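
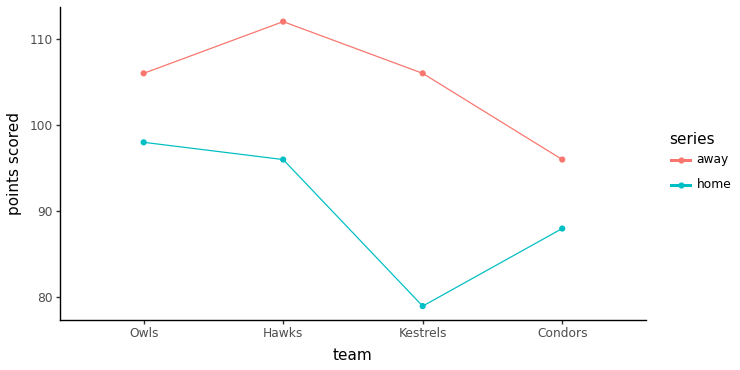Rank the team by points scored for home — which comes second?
Hawks

Top 3 for home: Owls ≈ 100, Hawks ≈ 95, Condors ≈ 90.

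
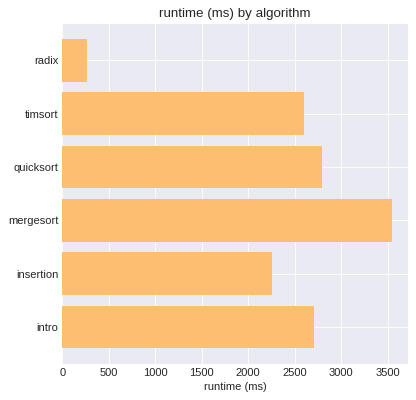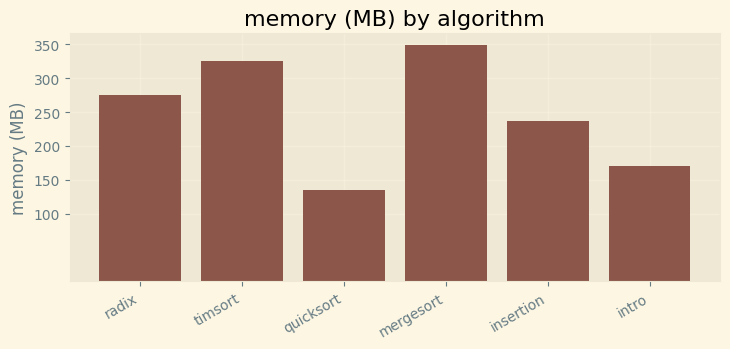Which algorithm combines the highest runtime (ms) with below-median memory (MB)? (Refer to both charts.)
quicksort

Chart 2 median memory (MB) ≈ 250; below-median algorithms: quicksort, insertion, intro. Among those, quicksort has the highest runtime (ms) (≈ 3000).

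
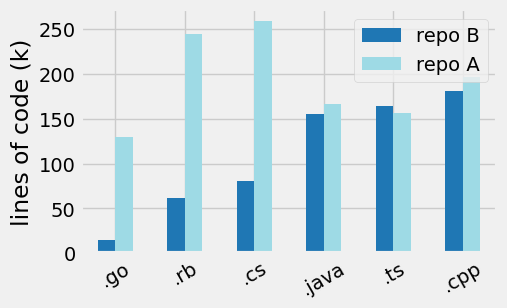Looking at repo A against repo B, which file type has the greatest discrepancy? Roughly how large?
.rb, ≈ 200 k

.rb: repo A ≈ 250, repo B ≈ 50 → gap ≈ 200. Next-largest (.cs) is only ≈ 175.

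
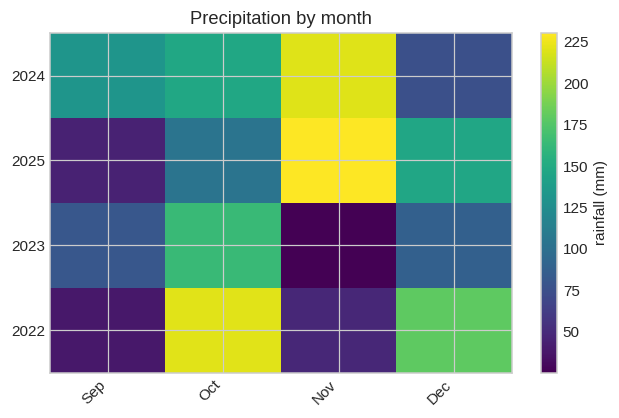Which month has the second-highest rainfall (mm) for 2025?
Dec

Top 3 for 2025: Nov ≈ 240, Dec ≈ 140, Oct ≈ 100.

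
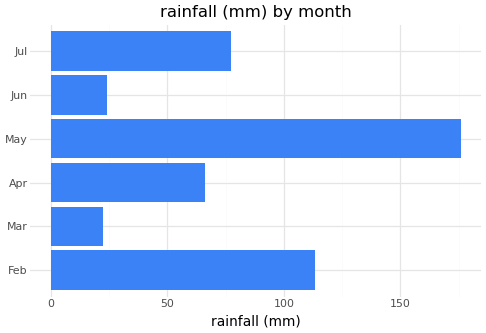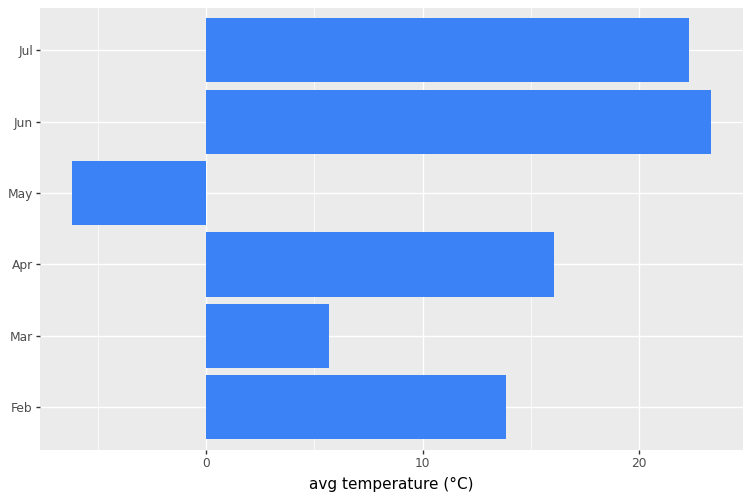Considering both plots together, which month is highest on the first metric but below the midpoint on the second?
May

Chart 2 median avg temperature (°C) ≈ 15; below-median months: Feb, Mar, May. Among those, May has the highest rainfall (mm) (≈ 180).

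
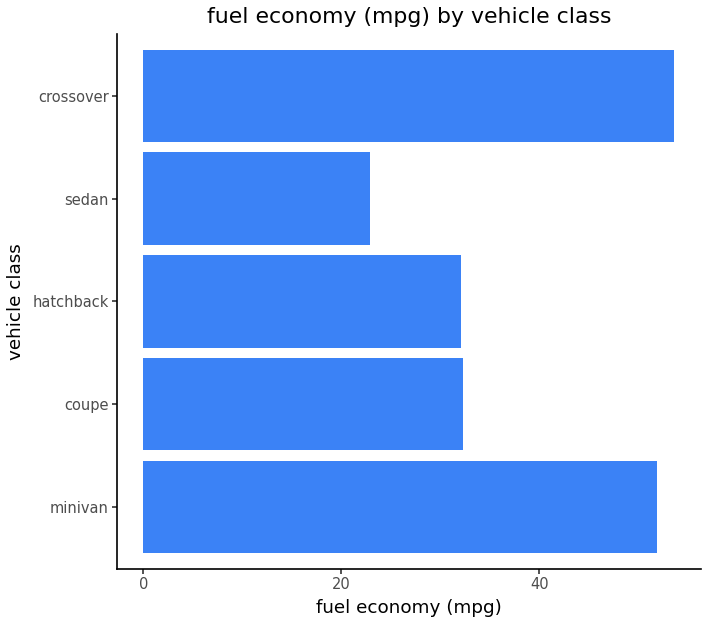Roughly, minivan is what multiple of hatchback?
≈ 1.67×

minivan ≈ 50, hatchback ≈ 30; 50/30 ≈ 1.67.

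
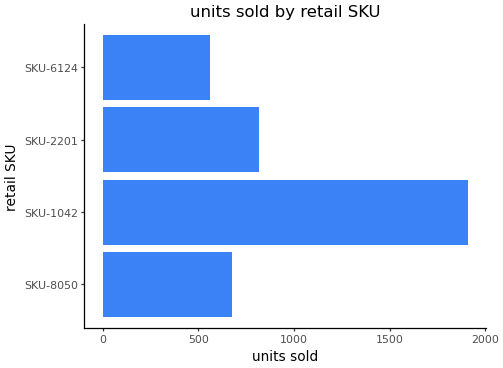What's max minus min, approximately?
Max SKU-1042 ≈ 2000, min SKU-6124 ≈ 600; range ≈ 1400.

≈ 1400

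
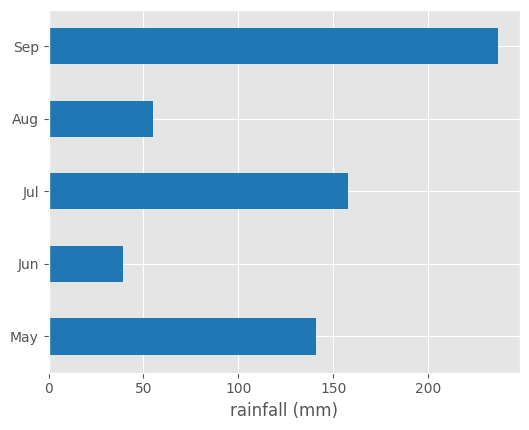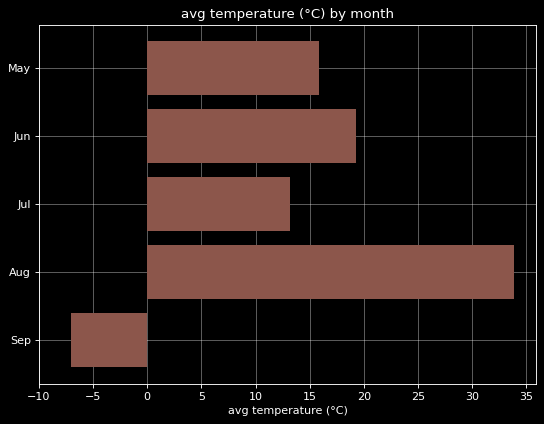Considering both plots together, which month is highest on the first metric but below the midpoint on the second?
Chart 2 median avg temperature (°C) ≈ 15; below-median months: Jul, Sep. Among those, Sep has the highest rainfall (mm) (≈ 225).

Sep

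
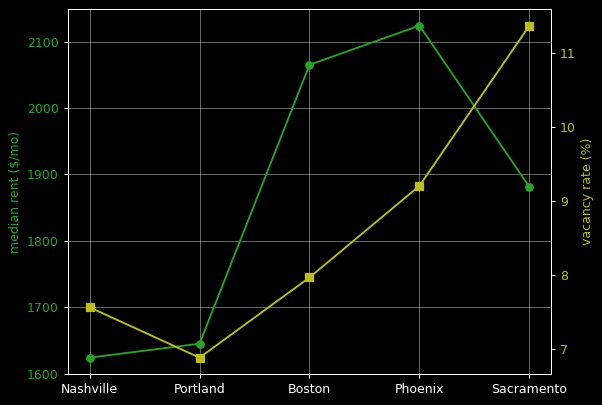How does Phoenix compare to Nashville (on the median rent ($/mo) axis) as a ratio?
≈ 1.31×

Phoenix ≈ 2100, Nashville ≈ 1600; 2100/1600 ≈ 1.31.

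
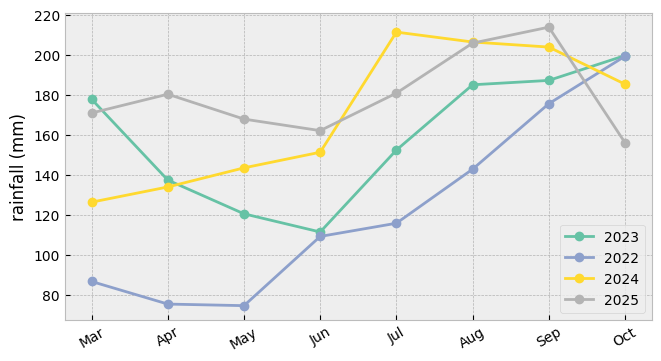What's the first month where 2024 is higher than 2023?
Apr: 2024 ≈ 140 vs 2023 ≈ 140 (not yet); May: 2024 ≈ 140 vs 2023 ≈ 120 (first crossover).

May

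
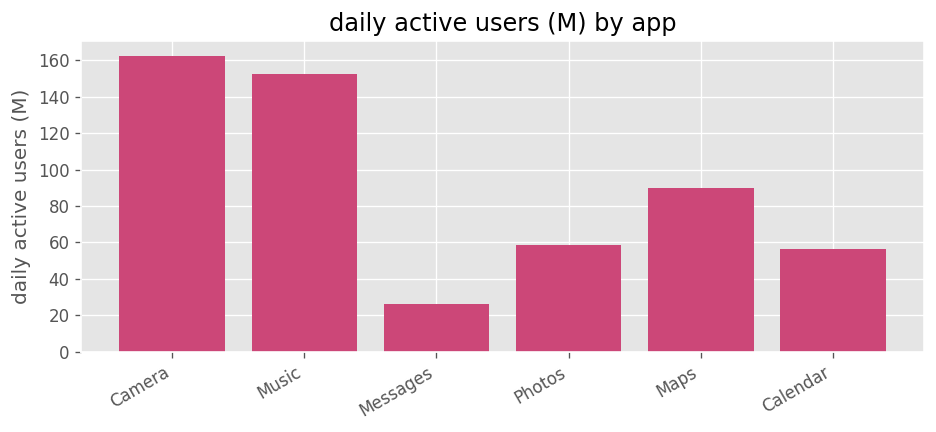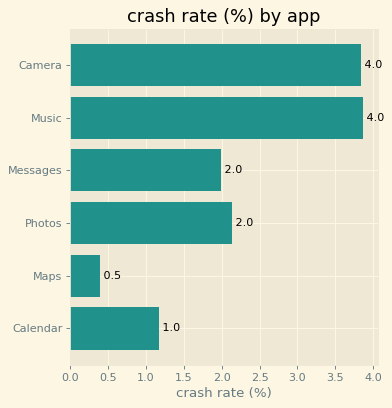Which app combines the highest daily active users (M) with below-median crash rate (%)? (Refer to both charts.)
Maps

Chart 2 median crash rate (%) ≈ 2; below-median apps: Messages, Maps, Calendar. Among those, Maps has the highest daily active users (M) (≈ 100).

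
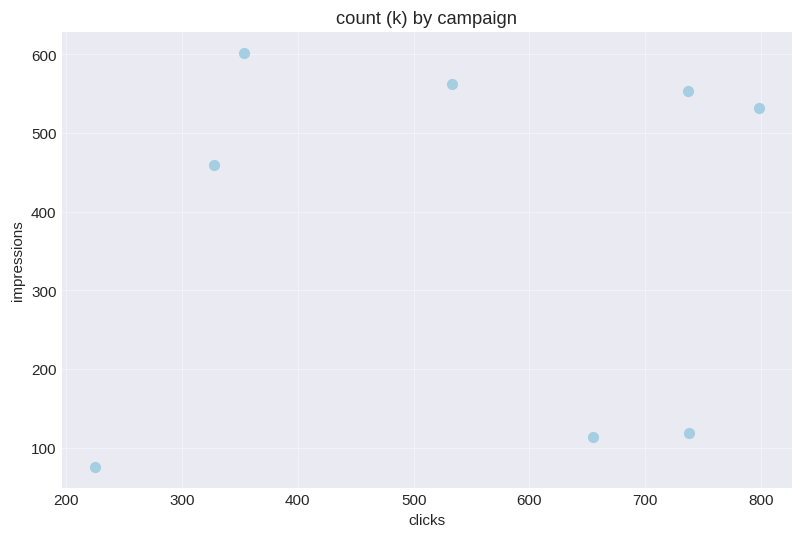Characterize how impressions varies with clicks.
no clear correlation

Points are roughly uncorrelated; weak (|r| ≈ 0.1).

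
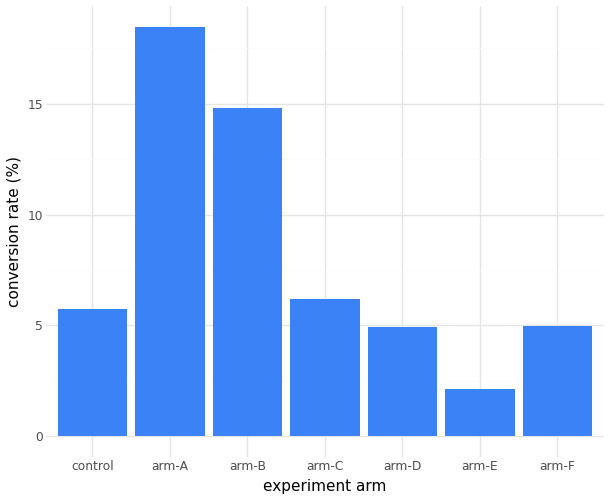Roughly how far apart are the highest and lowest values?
Max arm-A ≈ 18, min arm-E ≈ 2; range ≈ 16.

≈ 16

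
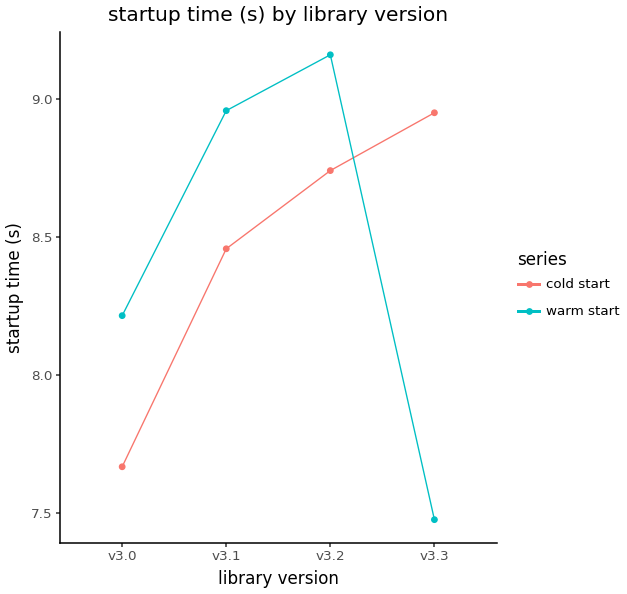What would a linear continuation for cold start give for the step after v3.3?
Last three: 8.4, 8.8, 9.0 → slope ≈ 0.3/step → next ≈ 9.3.

≈ 9.3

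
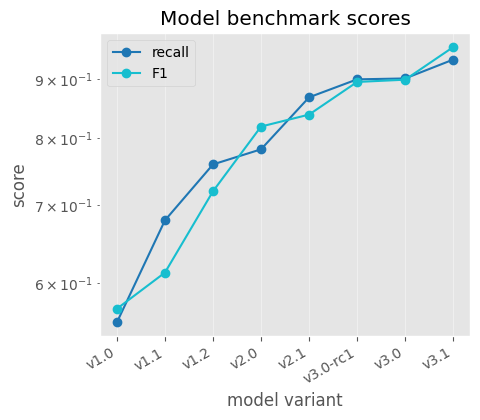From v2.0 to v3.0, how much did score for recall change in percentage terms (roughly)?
v2.0 ≈ 0.80, v3.0 ≈ 0.90; (0.90 − 0.80) / 0.80 ≈ +12.5%.

≈ +12.5%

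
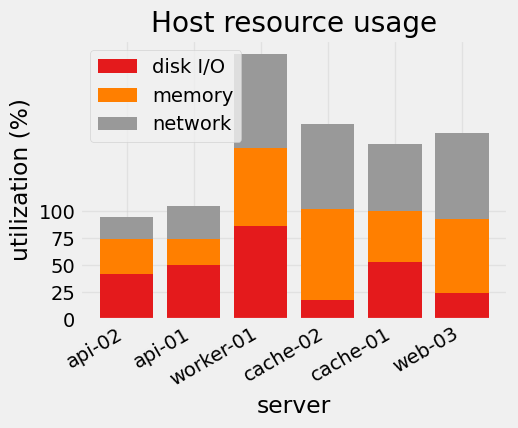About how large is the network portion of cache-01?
network top ≈ 150, bottom ≈ 100; segment ≈ 50.

≈ 50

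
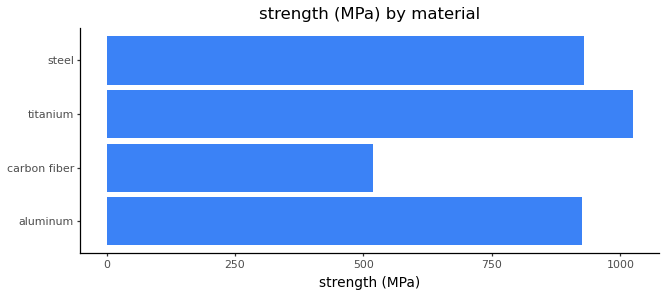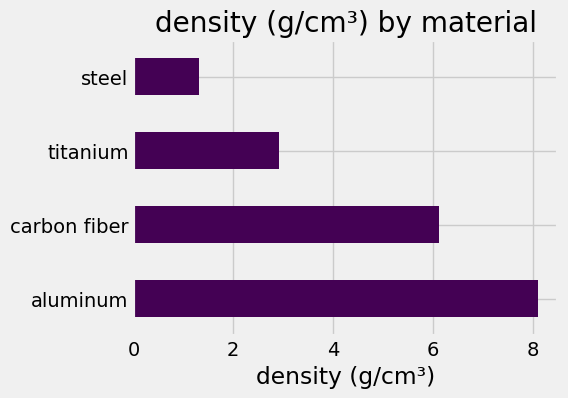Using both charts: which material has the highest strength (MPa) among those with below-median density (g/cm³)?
Chart 2 median density (g/cm³) ≈ 5; below-median materials: titanium, steel. Among those, titanium has the highest strength (MPa) (≈ 1000).

titanium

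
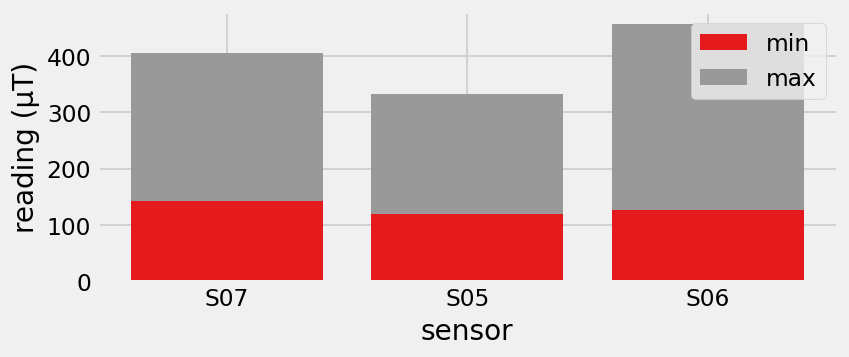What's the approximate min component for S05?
≈ 100

min top ≈ 100, bottom ≈ 0; segment ≈ 100.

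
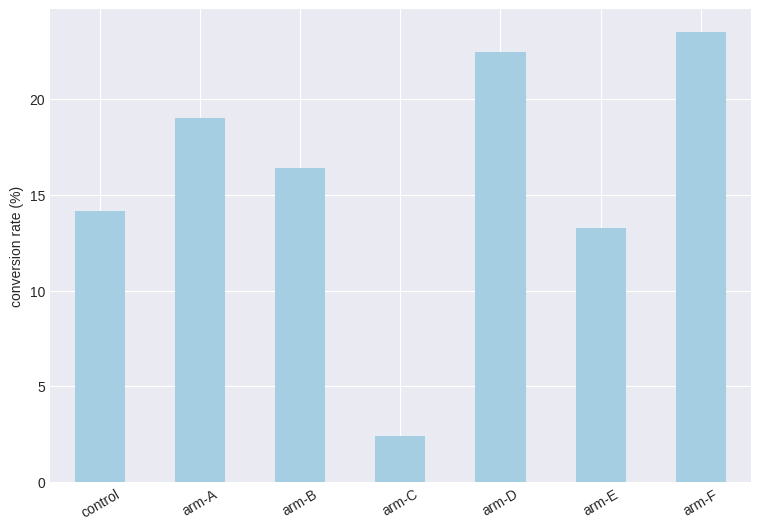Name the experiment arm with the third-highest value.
Top 4: arm-F ≈ 24, arm-D ≈ 22, arm-A ≈ 20, arm-B ≈ 16.

arm-A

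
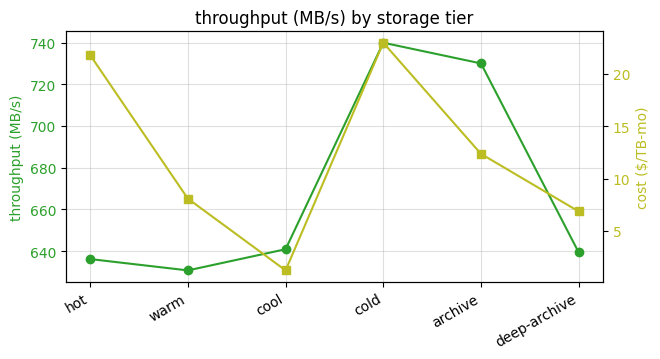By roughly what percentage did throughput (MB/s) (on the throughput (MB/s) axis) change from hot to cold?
hot ≈ 640, cold ≈ 740; (740 − 640) / 640 ≈ +15.6%.

≈ +15.6%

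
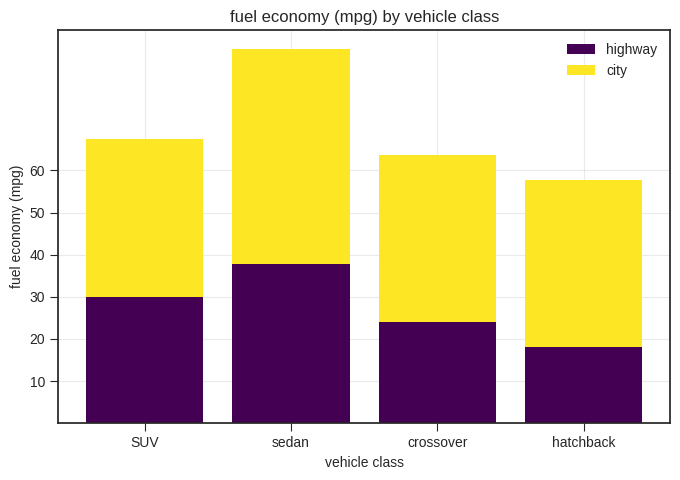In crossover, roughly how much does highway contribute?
≈ 20

highway top ≈ 20, bottom ≈ 0; segment ≈ 20.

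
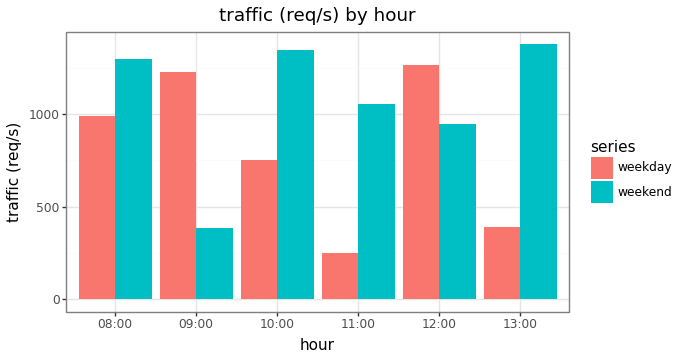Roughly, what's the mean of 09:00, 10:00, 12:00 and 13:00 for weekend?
(400 + 1400 + 1000 + 1400) / 4 ≈ 1050.

≈ 1050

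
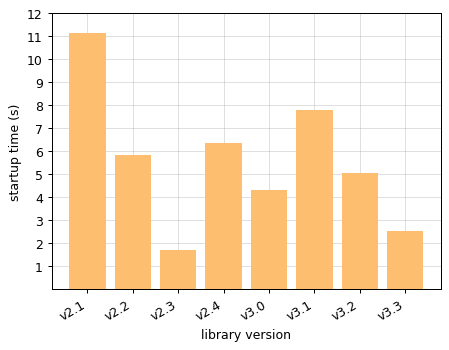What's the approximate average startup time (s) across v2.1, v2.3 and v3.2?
(11 + 2 + 5) / 3 ≈ 6.

≈ 6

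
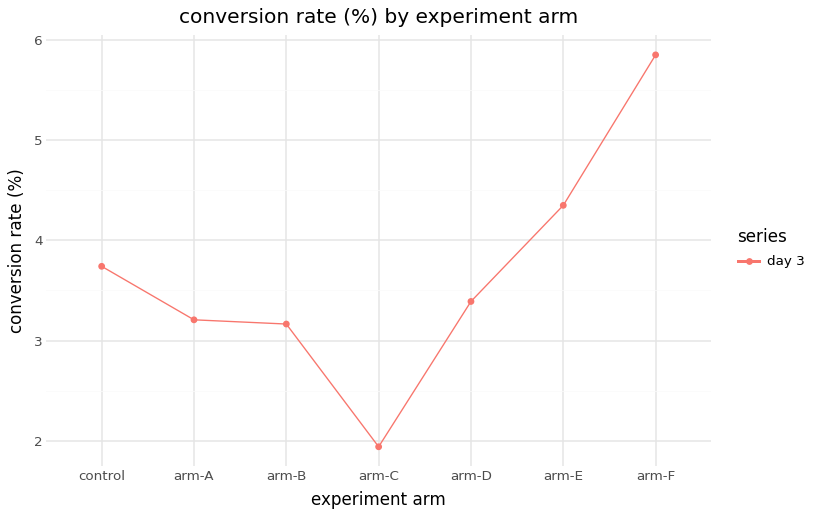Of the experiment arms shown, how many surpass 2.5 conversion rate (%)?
6

Above 2.5: control, arm-A, arm-B, arm-D, arm-E, arm-F.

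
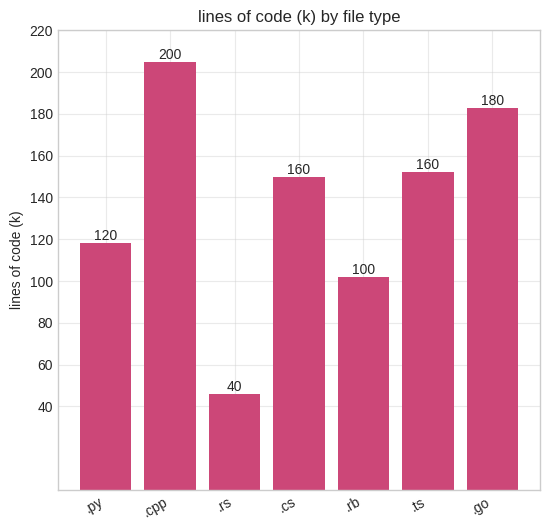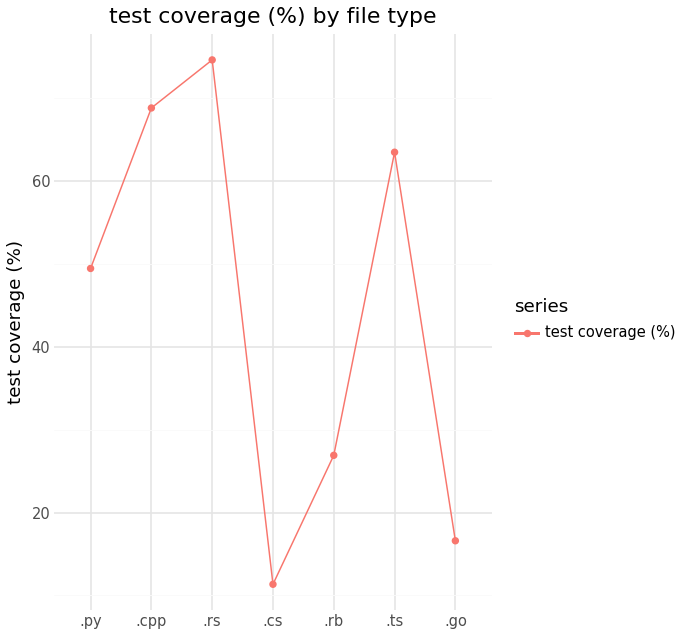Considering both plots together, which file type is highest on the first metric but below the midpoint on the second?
Chart 2 median test coverage (%) ≈ 50; below-median file types: .cs, .rb, .go. Among those, .go has the highest lines of code (k) (≈ 180).

.go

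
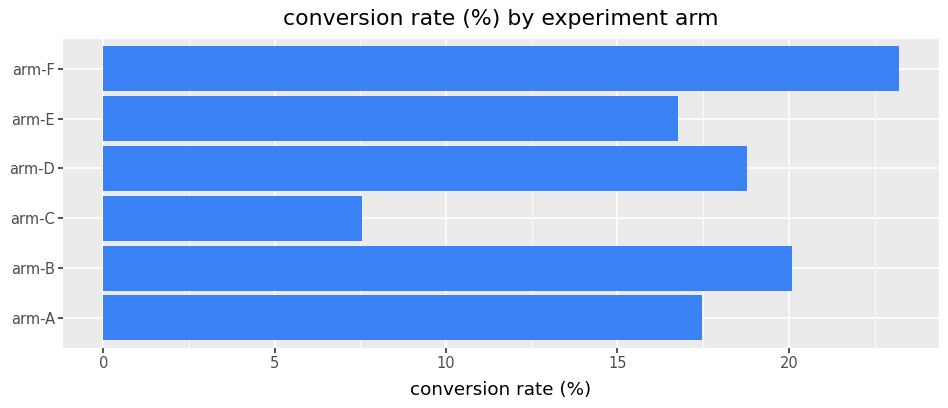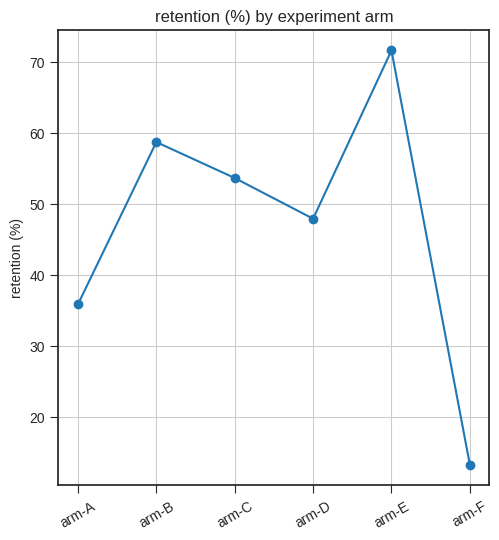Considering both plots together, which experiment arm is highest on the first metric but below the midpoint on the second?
Chart 2 median retention (%) ≈ 50; below-median experiment arms: arm-A, arm-D, arm-F. Among those, arm-F has the highest conversion rate (%) (≈ 25).

arm-F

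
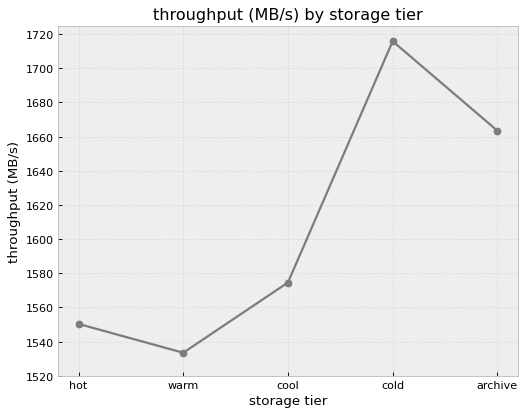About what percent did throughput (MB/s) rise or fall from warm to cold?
≈ +11.7%

warm ≈ 1540, cold ≈ 1720; (1720 − 1540) / 1540 ≈ +11.7%.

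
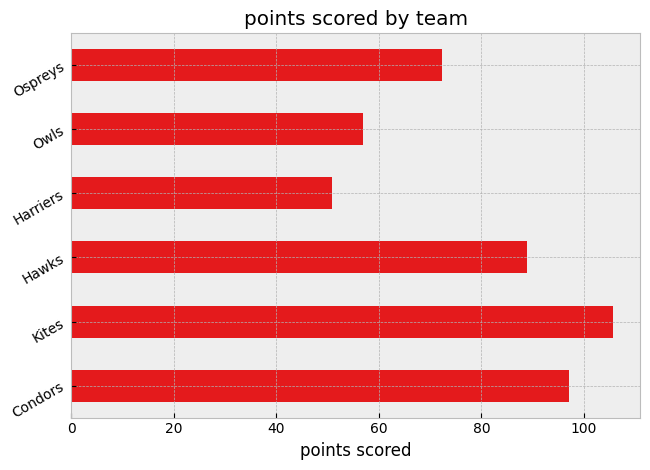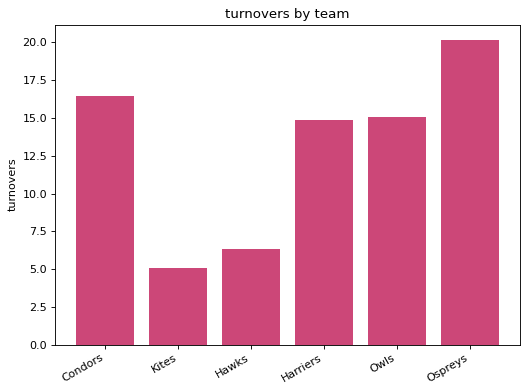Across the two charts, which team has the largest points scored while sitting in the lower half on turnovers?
Kites

Chart 2 median turnovers ≈ 14; below-median teams: Kites, Hawks, Harriers. Among those, Kites has the highest points scored (≈ 110).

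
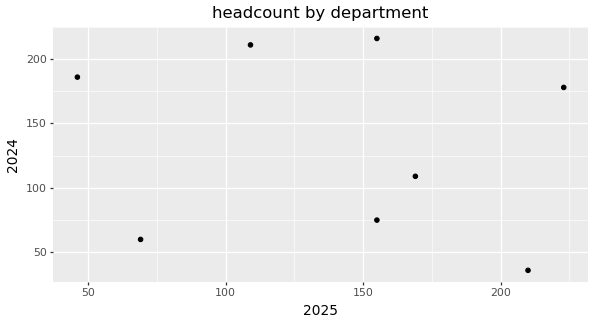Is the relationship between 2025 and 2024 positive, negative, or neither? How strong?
no clear correlation

Points are roughly uncorrelated; weak (|r| ≈ 0.2).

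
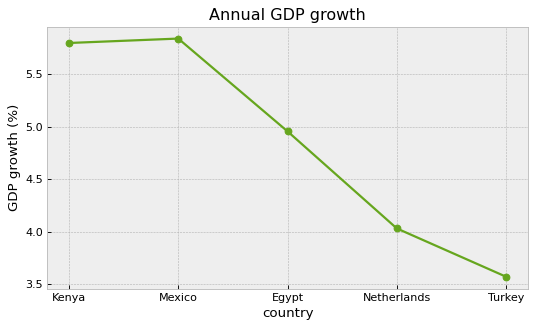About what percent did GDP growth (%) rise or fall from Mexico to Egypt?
≈ -13.8%

Mexico ≈ 5.8, Egypt ≈ 5.0; (5.0 − 5.8) / 5.8 ≈ -13.8%.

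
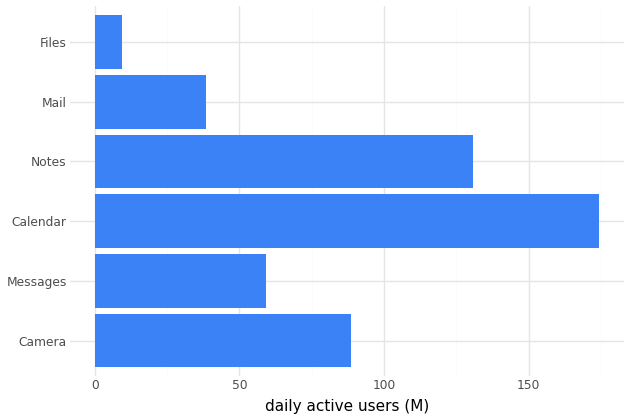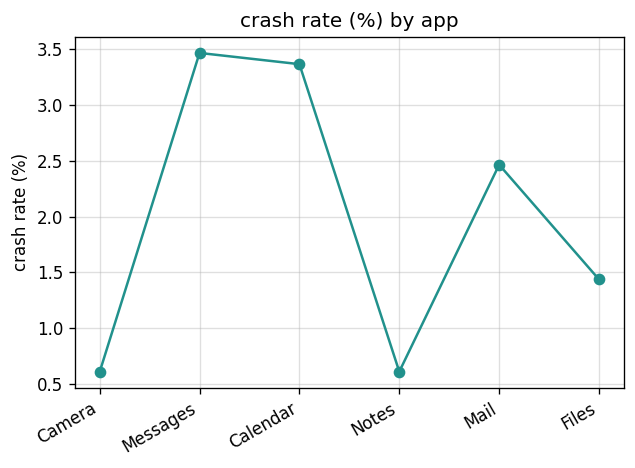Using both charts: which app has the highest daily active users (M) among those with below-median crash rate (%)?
Chart 2 median crash rate (%) ≈ 2; below-median apps: Camera, Notes, Files. Among those, Notes has the highest daily active users (M) (≈ 140).

Notes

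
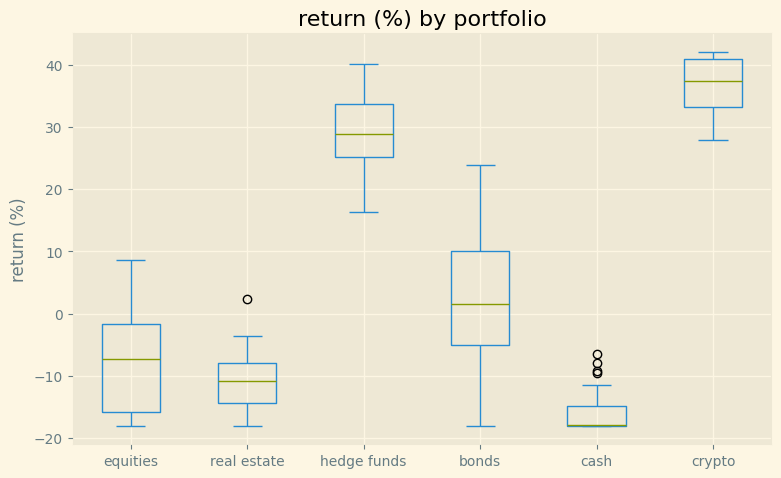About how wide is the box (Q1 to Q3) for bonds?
≈ 15

Q3 ≈ 10, Q1 ≈ -5; IQR ≈ 15.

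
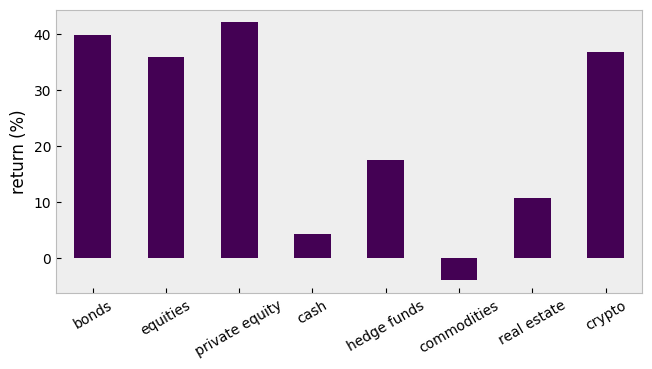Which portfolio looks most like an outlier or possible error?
commodities ≈ -5; the rest sit between ≈ 5 and ≈ 40.

commodities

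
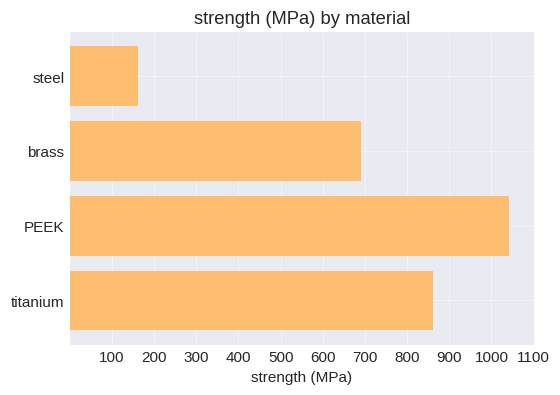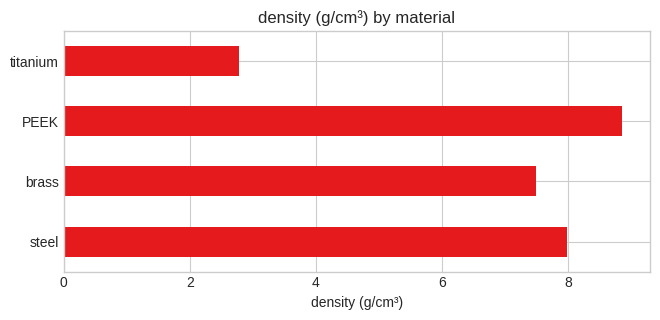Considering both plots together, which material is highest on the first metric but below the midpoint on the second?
titanium

Chart 2 median density (g/cm³) ≈ 8; below-median materials: brass, titanium. Among those, titanium has the highest strength (MPa) (≈ 900).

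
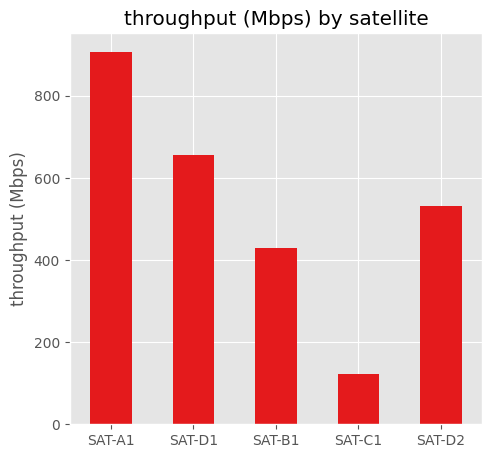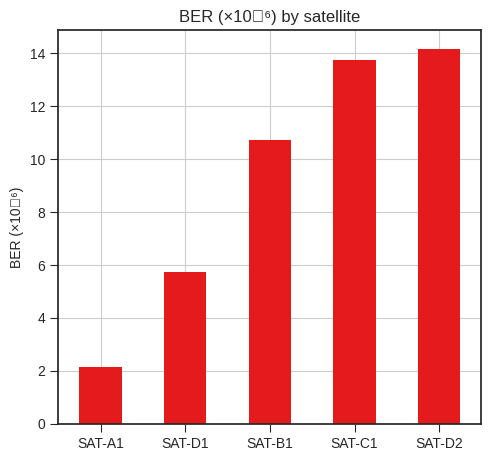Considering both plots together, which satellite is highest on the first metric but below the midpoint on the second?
SAT-A1

Chart 2 median BER (×10⁻⁶) ≈ 10; below-median satellites: SAT-A1, SAT-D1. Among those, SAT-A1 has the highest throughput (Mbps) (≈ 900).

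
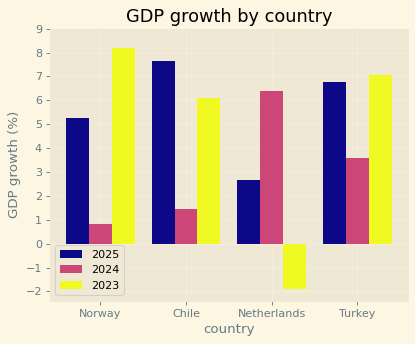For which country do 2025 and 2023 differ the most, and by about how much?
Netherlands: 2025 ≈ 3, 2023 ≈ -2 → gap ≈ 5. Next-largest (Norway) is only ≈ 3.

Netherlands, ≈ 5 %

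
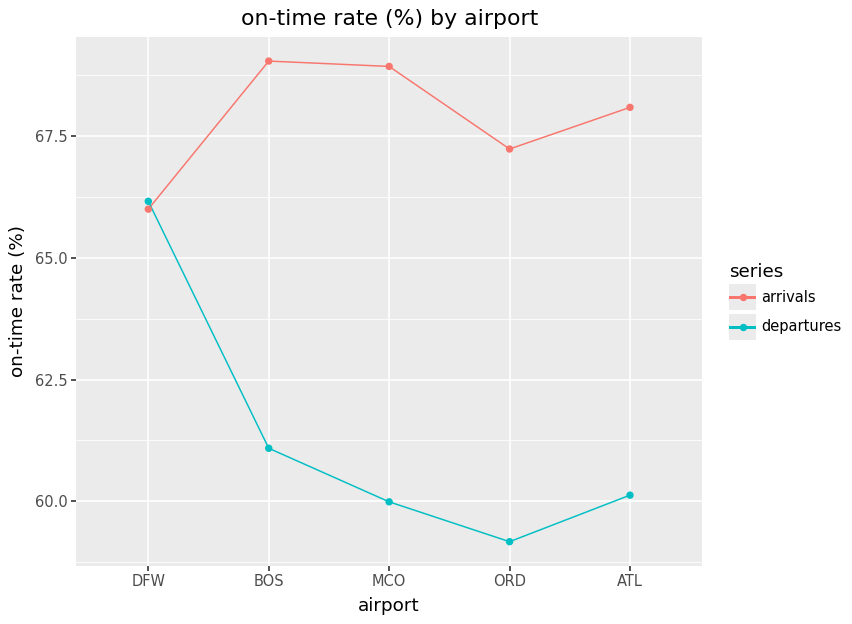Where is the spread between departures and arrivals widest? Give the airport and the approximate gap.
MCO: departures ≈ 60, arrivals ≈ 69 → gap ≈ 9. Next-largest (ORD) is only ≈ 8.

MCO, ≈ 9 %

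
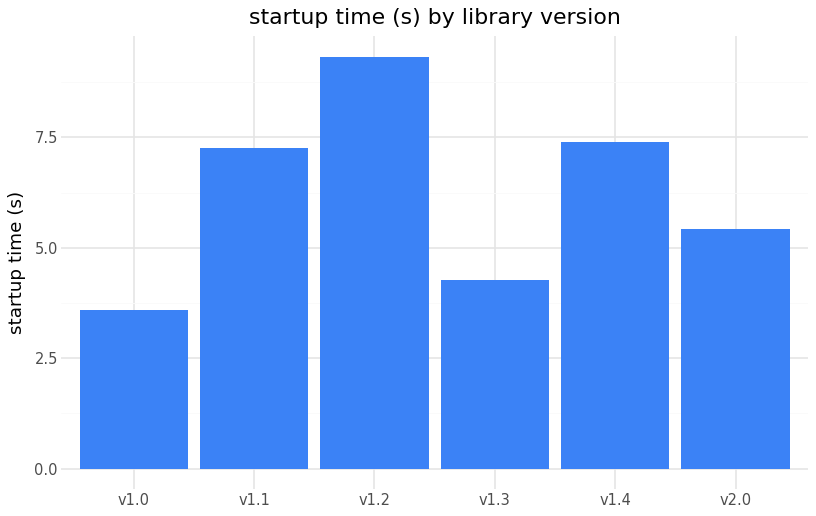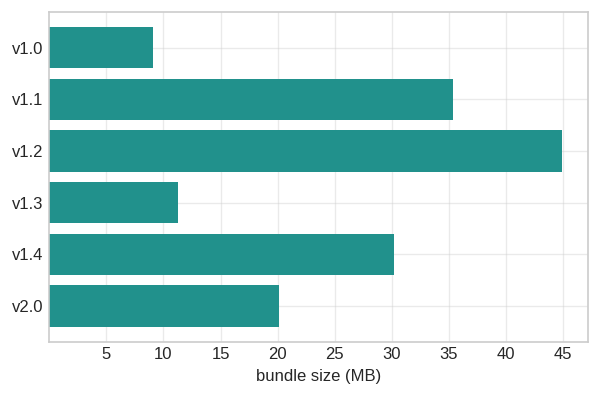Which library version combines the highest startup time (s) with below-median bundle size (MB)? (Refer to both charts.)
Chart 2 median bundle size (MB) ≈ 25; below-median library versions: v1.0, v1.3, v2.0. Among those, v2.0 has the highest startup time (s) (≈ 5).

v2.0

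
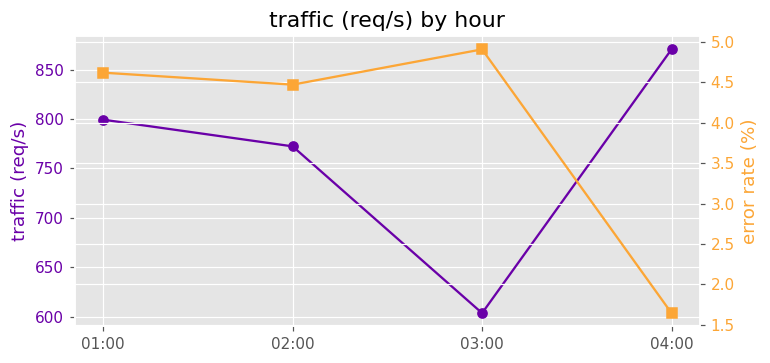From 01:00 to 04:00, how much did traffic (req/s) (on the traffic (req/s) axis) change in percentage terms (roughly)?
01:00 ≈ 800, 04:00 ≈ 875; (875 − 800) / 800 ≈ +9.4%.

≈ +9.4%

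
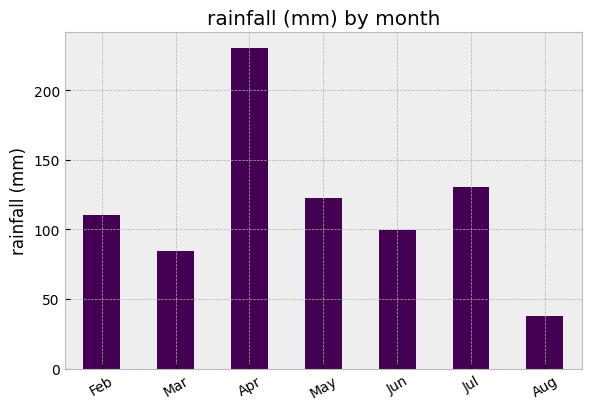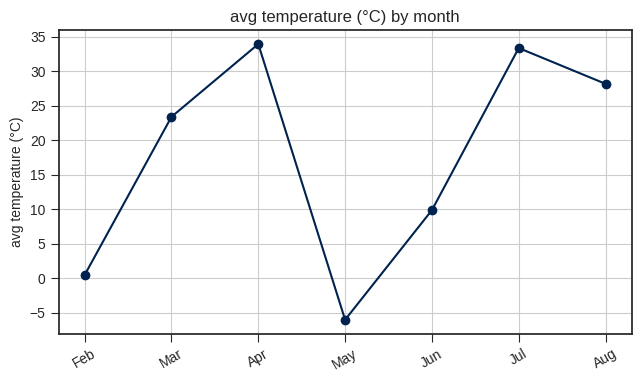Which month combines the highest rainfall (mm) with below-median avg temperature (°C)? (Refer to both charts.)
Chart 2 median avg temperature (°C) ≈ 25; below-median months: Feb, May, Jun. Among those, May has the highest rainfall (mm) (≈ 125).

May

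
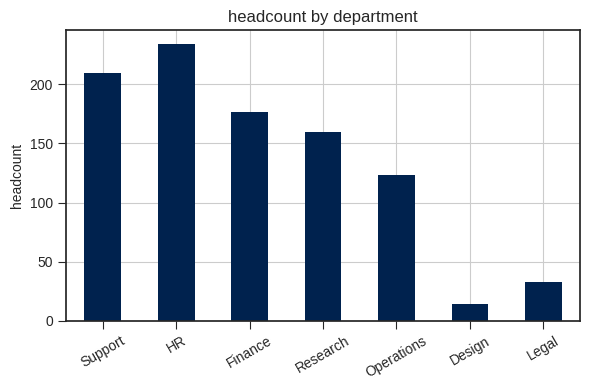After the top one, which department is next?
Support

Top 3: HR ≈ 240, Support ≈ 200, Finance ≈ 180.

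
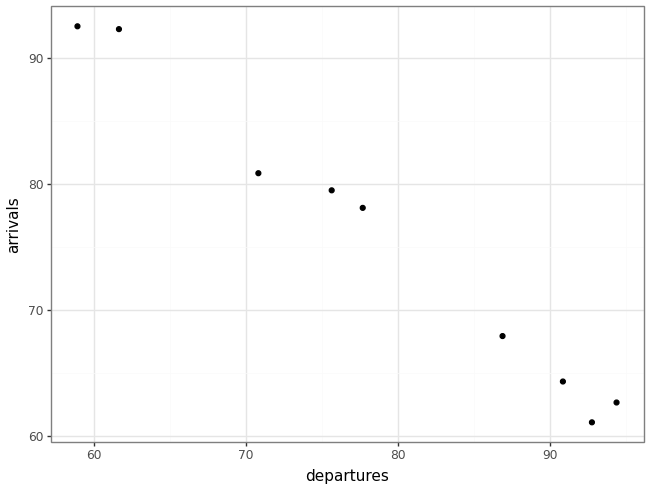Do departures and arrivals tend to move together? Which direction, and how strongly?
Points are negatively correlated; strong (|r| ≈ 1.0).

negative, strong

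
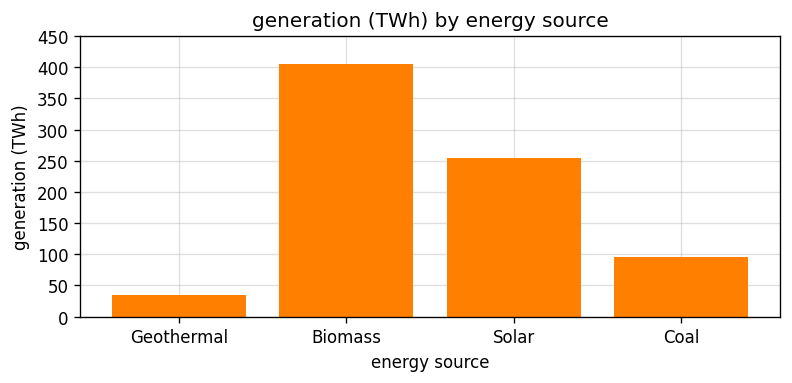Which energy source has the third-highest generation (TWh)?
Coal

Top 4: Biomass ≈ 400, Solar ≈ 250, Coal ≈ 100, Geothermal ≈ 50.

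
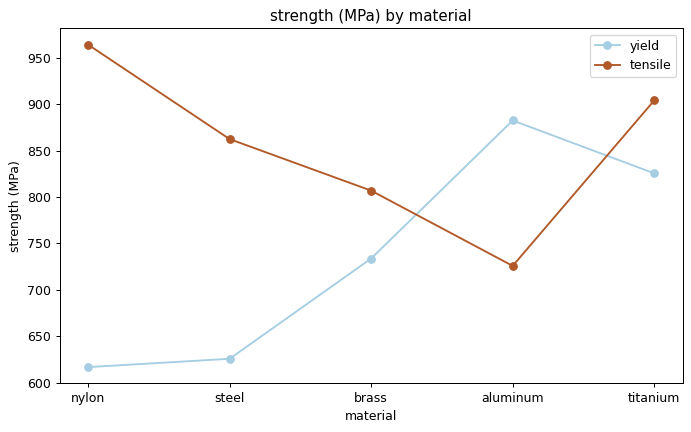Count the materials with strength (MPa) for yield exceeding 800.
2

Above 800: aluminum, titanium.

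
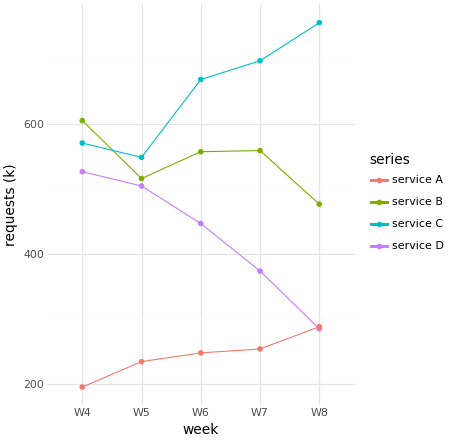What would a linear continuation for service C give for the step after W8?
≈ 800

Last three: 650, 700, 750 → slope ≈ 50/step → next ≈ 800.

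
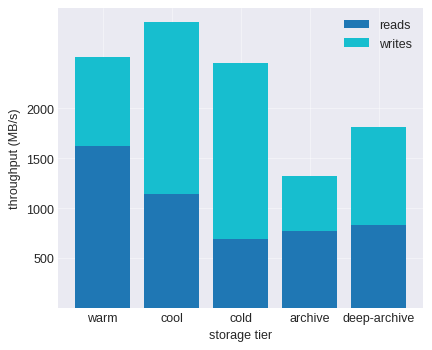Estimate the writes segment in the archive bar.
≈ 500

writes top ≈ 1500, bottom ≈ 1000; segment ≈ 500.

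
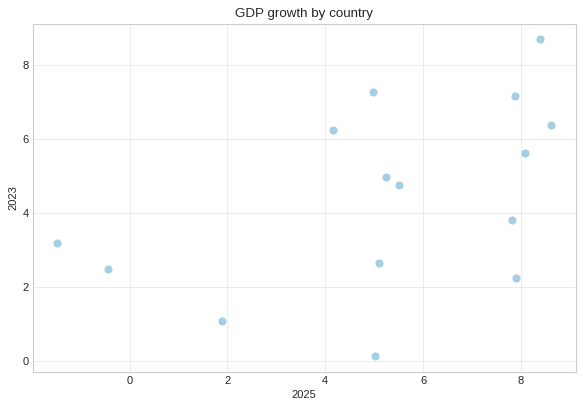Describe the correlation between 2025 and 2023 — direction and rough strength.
positive, moderate

Points are positively correlated; moderate (|r| ≈ 0.5).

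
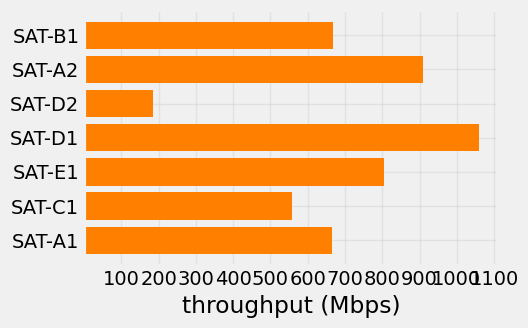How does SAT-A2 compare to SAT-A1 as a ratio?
SAT-A2 ≈ 900, SAT-A1 ≈ 700; 900/700 ≈ 1.29.

≈ 1.29×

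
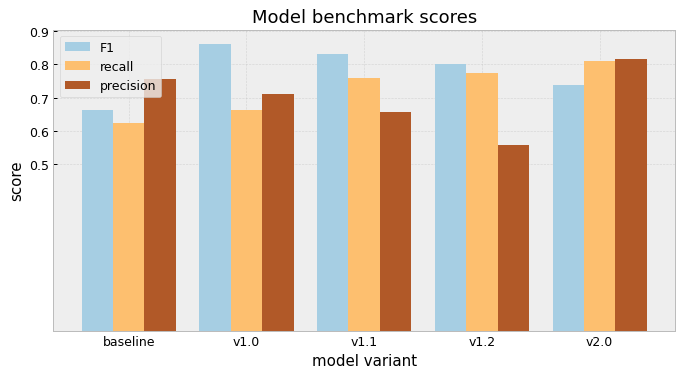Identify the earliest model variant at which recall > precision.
v1.0: recall ≈ 0.7 vs precision ≈ 0.7 (not yet); v1.1: recall ≈ 0.8 vs precision ≈ 0.7 (first crossover).

v1.1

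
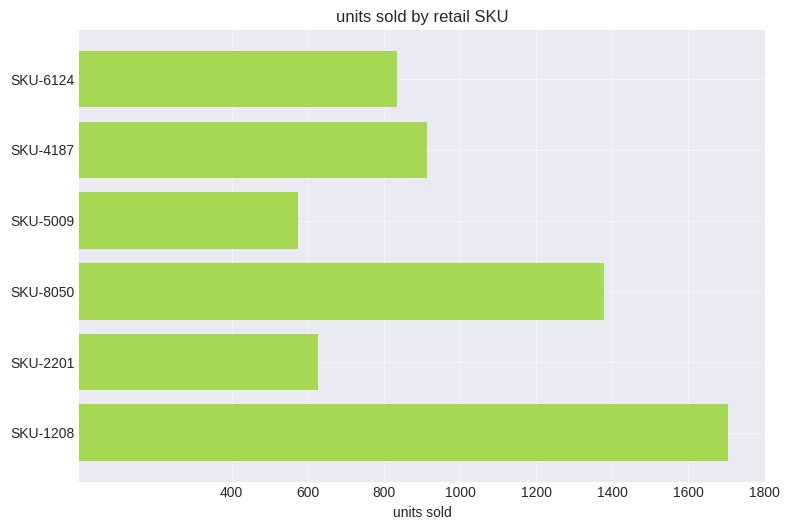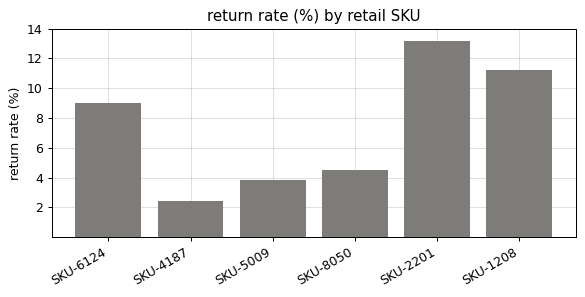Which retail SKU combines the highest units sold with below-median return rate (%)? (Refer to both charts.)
Chart 2 median return rate (%) ≈ 6; below-median retail SKUs: SKU-4187, SKU-5009, SKU-8050. Among those, SKU-8050 has the highest units sold (≈ 1400).

SKU-8050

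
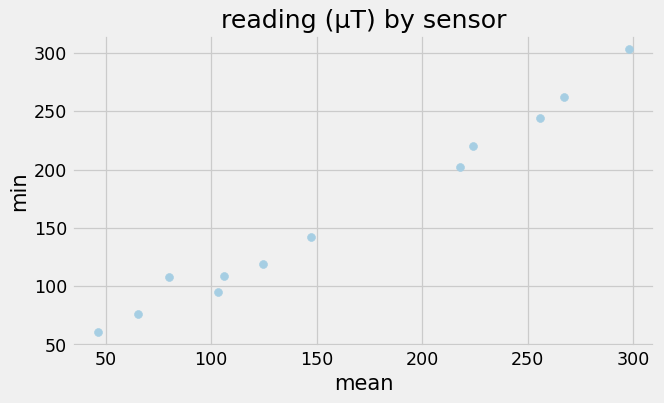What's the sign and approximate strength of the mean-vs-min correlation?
positive, strong

Points are positively correlated; strong (|r| ≈ 1.0).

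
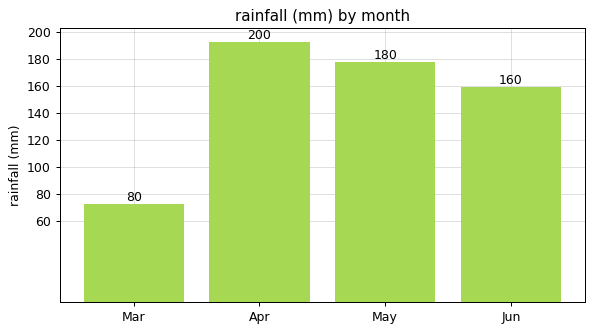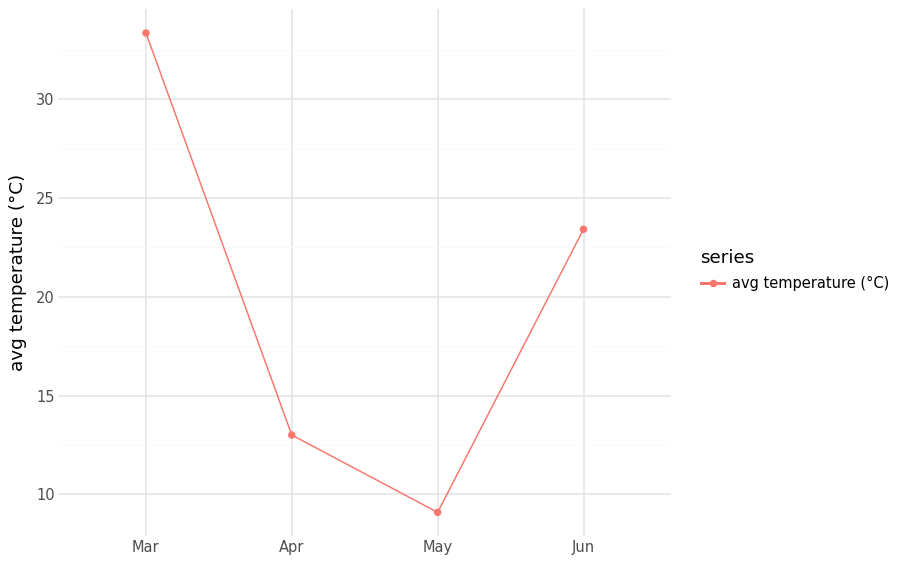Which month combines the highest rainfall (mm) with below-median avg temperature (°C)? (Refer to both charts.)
Chart 2 median avg temperature (°C) ≈ 20; below-median months: Apr, May. Among those, Apr has the highest rainfall (mm) (≈ 200).

Apr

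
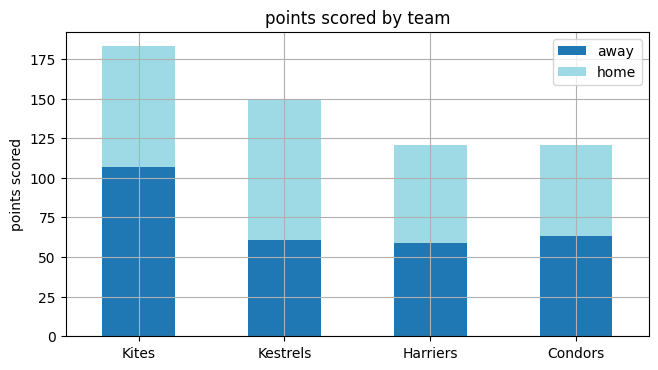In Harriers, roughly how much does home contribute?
≈ 60

home top ≈ 120, bottom ≈ 60; segment ≈ 60.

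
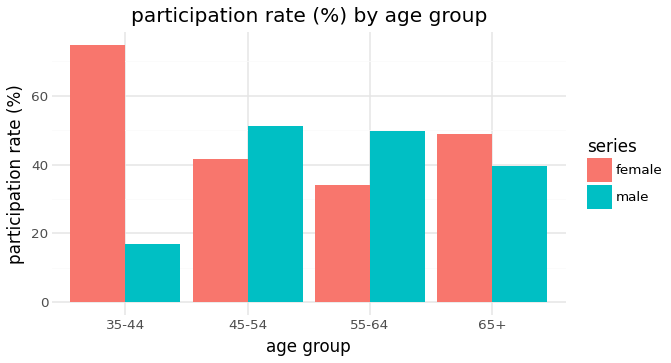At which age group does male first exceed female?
35-44: male ≈ 20 vs female ≈ 70 (not yet); 45-54: male ≈ 50 vs female ≈ 40 (first crossover).

45-54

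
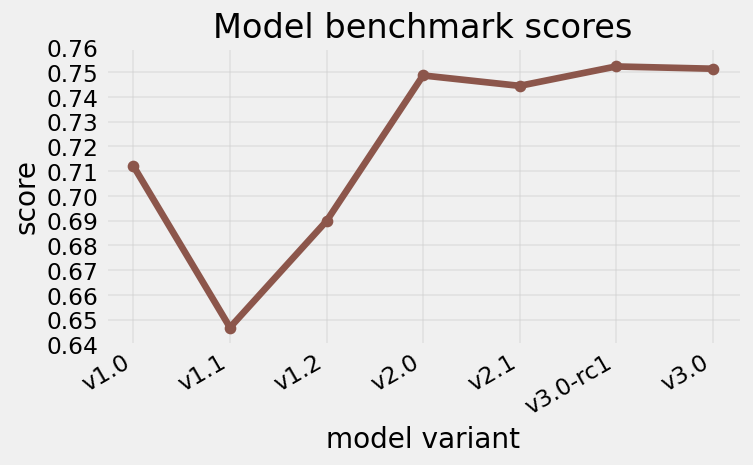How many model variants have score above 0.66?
6

Above 0.66: v1.0, v1.2, v2.0, v2.1, v3.0-rc1, v3.0.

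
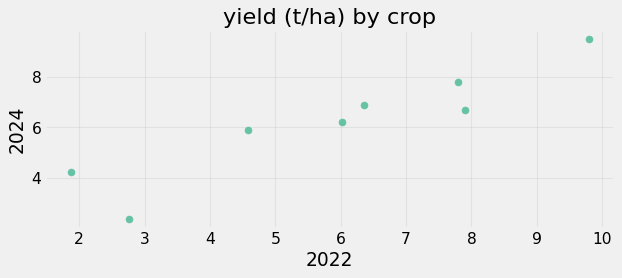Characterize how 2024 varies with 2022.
Points are positively correlated; strong (|r| ≈ 0.9).

positive, strong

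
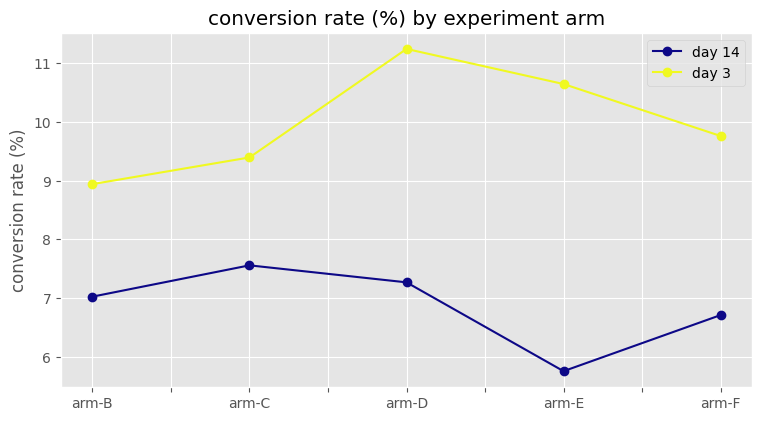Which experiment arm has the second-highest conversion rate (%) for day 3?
arm-E

Top 3 for day 3: arm-D ≈ 11.0, arm-E ≈ 10.5, arm-F ≈ 10.0.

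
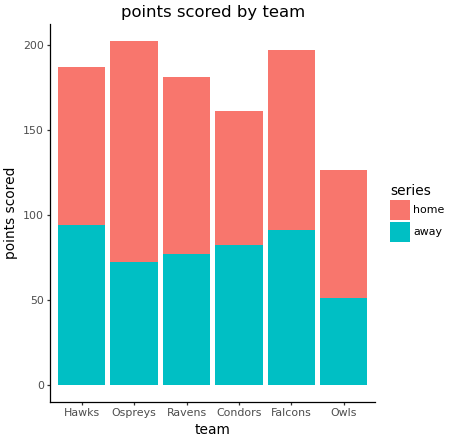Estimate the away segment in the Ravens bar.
away top ≈ 80, bottom ≈ 0; segment ≈ 80.

≈ 80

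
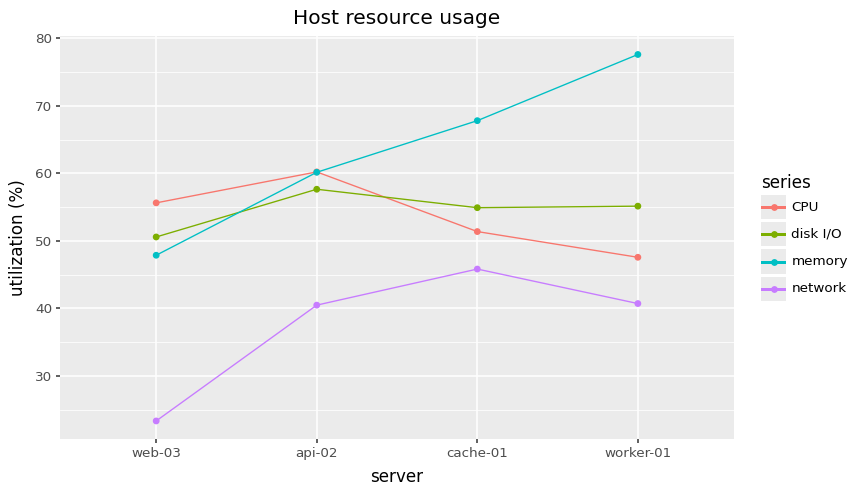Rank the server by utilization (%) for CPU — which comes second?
web-03

Top 3 for CPU: api-02 ≈ 60, web-03 ≈ 55, cache-01 ≈ 50.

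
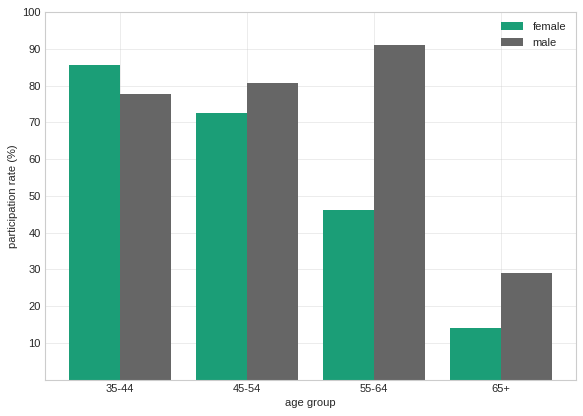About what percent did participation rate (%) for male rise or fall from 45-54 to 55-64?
45-54 ≈ 80, 55-64 ≈ 90; (90 − 80) / 80 ≈ +12.5%.

≈ +12.5%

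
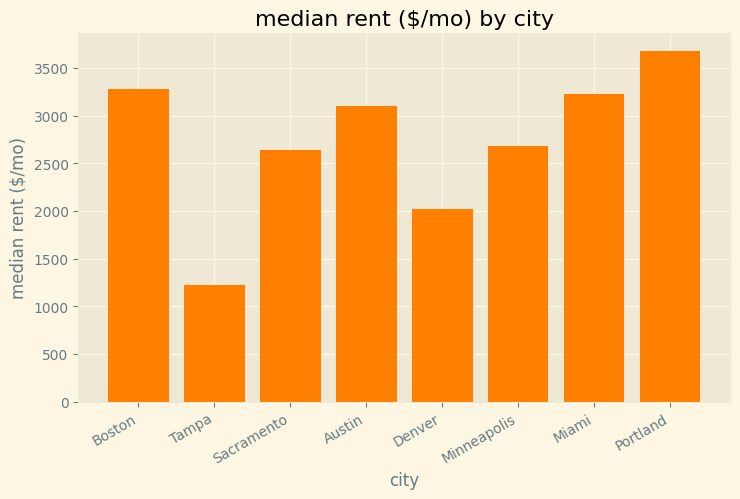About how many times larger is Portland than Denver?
≈ 1.75×

Portland ≈ 3500, Denver ≈ 2000; 3500/2000 ≈ 1.75.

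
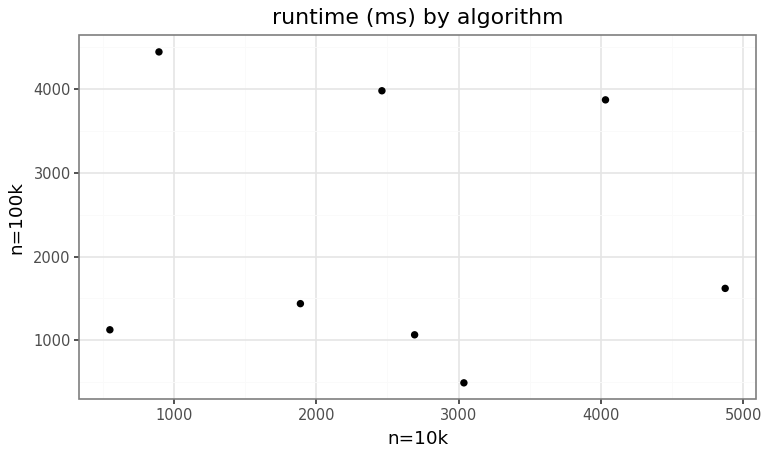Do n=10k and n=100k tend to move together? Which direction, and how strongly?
Points are roughly uncorrelated; weak (|r| ≈ 0.1).

no clear correlation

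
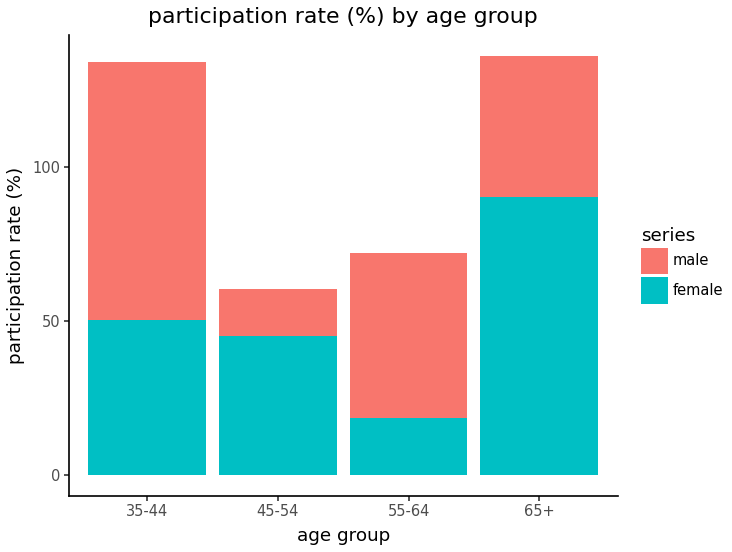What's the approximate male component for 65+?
male top ≈ 140, bottom ≈ 100; segment ≈ 40.

≈ 40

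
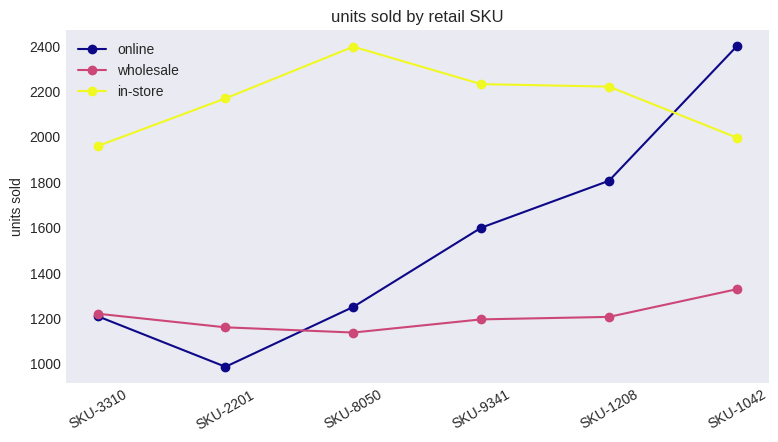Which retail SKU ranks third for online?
SKU-9341

Top 4 for online: SKU-1042 ≈ 2400, SKU-1208 ≈ 1800, SKU-9341 ≈ 1600, SKU-8050 ≈ 1200.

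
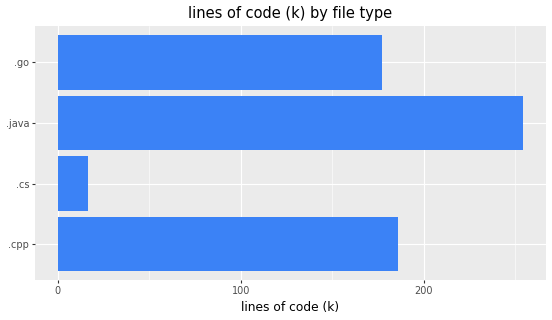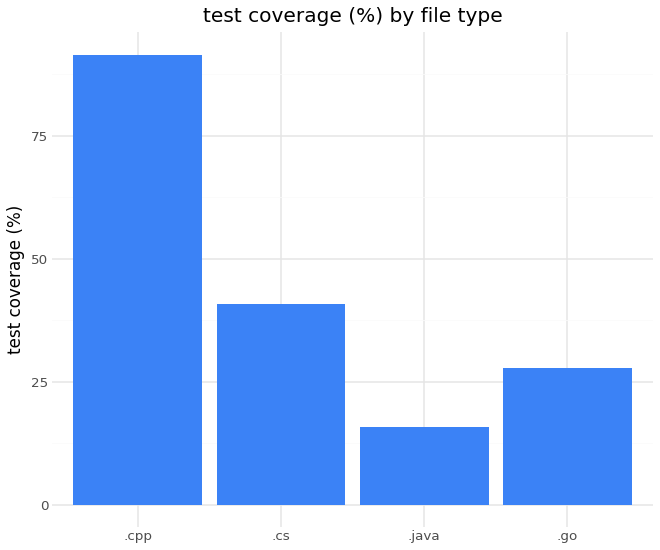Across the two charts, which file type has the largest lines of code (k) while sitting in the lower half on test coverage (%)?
.java

Chart 2 median test coverage (%) ≈ 30; below-median file types: .java, .go. Among those, .java has the highest lines of code (k) (≈ 250).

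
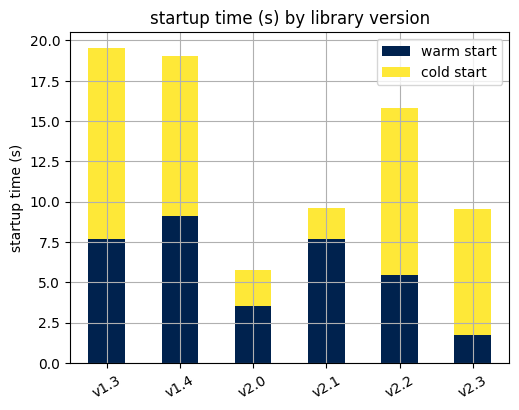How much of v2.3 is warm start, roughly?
≈ 2

warm start top ≈ 2, bottom ≈ 0; segment ≈ 2.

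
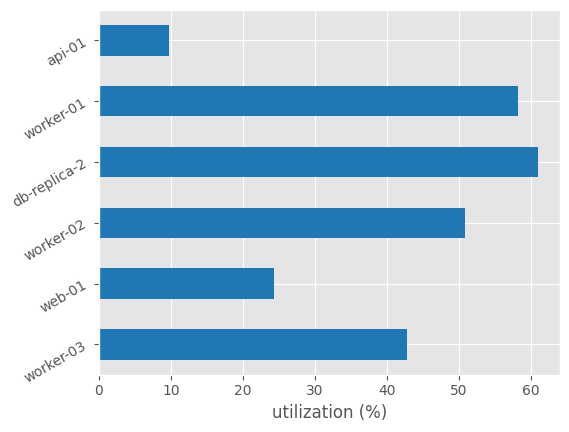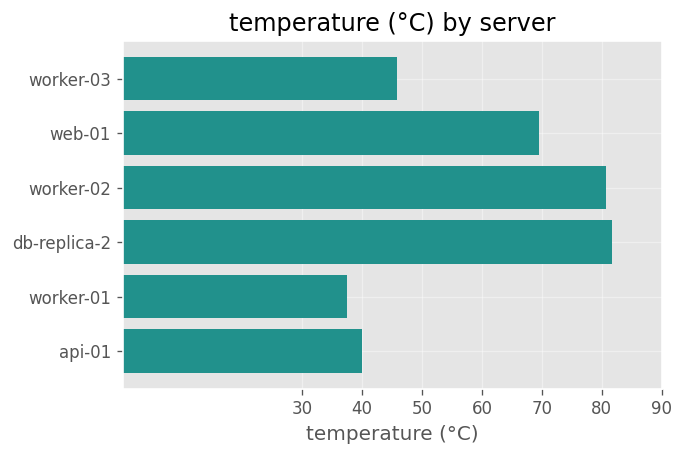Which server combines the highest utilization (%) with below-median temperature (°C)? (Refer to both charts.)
worker-01

Chart 2 median temperature (°C) ≈ 60; below-median servers: worker-03, worker-01, api-01. Among those, worker-01 has the highest utilization (%) (≈ 60).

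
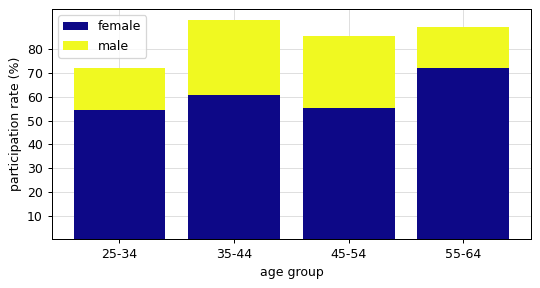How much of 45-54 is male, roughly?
male top ≈ 90, bottom ≈ 60; segment ≈ 30.

≈ 30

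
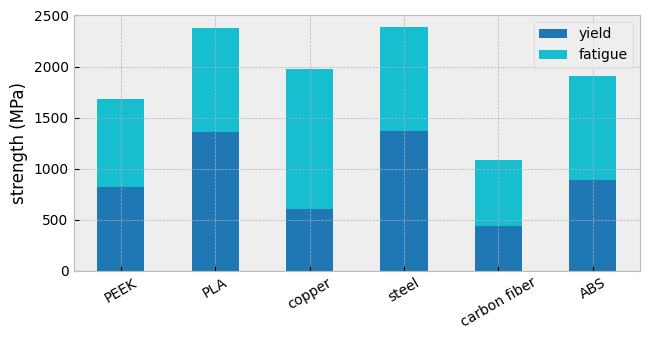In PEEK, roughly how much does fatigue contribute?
≈ 800

fatigue top ≈ 1600, bottom ≈ 800; segment ≈ 800.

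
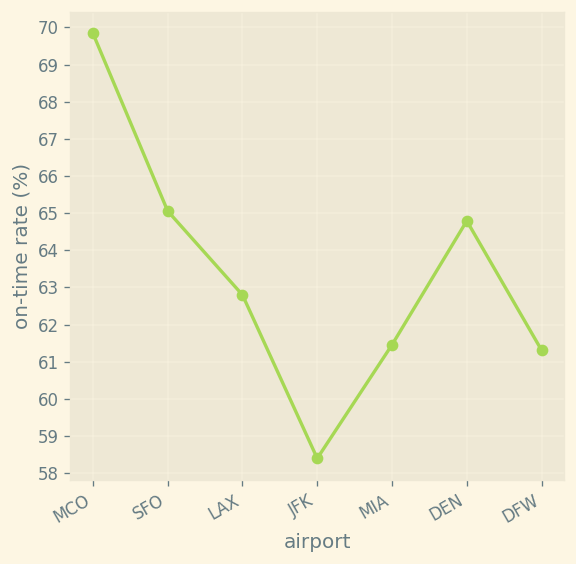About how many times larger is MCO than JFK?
MCO ≈ 70, JFK ≈ 58; 70/58 ≈ 1.21.

≈ 1.21×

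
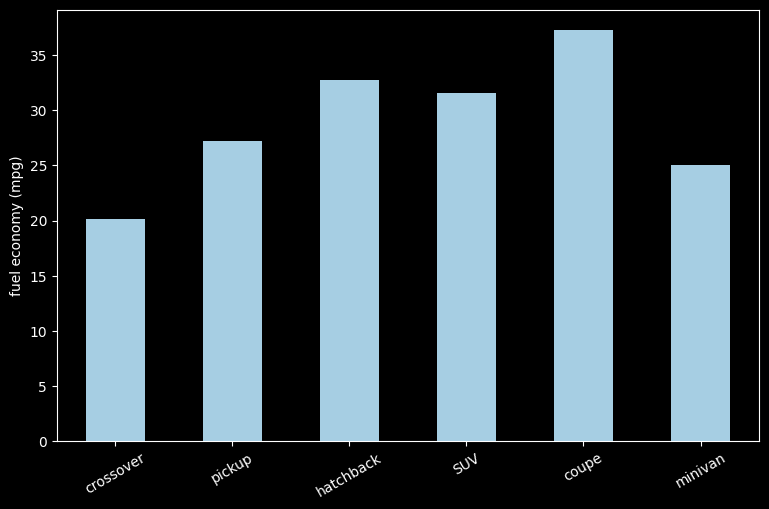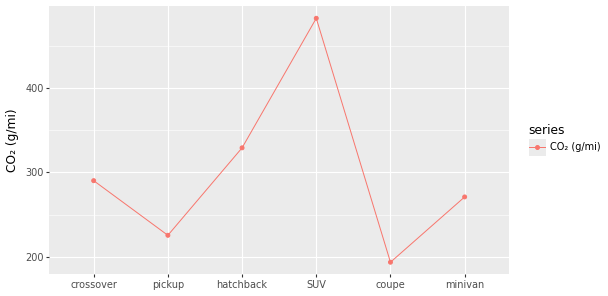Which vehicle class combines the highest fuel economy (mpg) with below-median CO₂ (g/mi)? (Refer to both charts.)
coupe

Chart 2 median CO₂ (g/mi) ≈ 300; below-median vehicle classes: pickup, coupe, minivan. Among those, coupe has the highest fuel economy (mpg) (≈ 35).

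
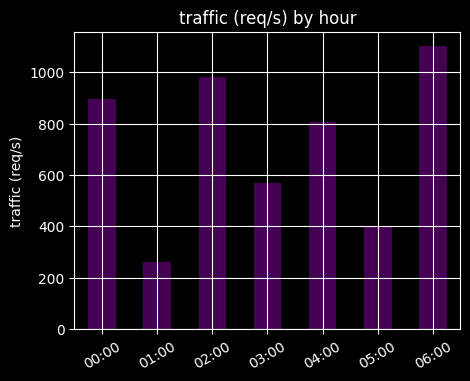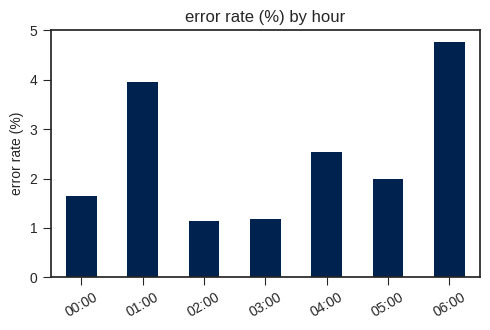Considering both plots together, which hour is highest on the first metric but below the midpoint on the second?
Chart 2 median error rate (%) ≈ 2; below-median hours: 00:00, 02:00, 03:00. Among those, 02:00 has the highest traffic (req/s) (≈ 1000).

02:00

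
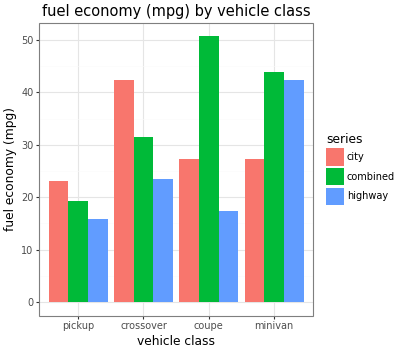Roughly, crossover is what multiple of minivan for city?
crossover ≈ 40, minivan ≈ 25; 40/25 ≈ 1.6.

≈ 1.6×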